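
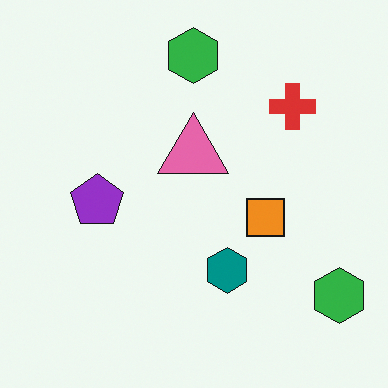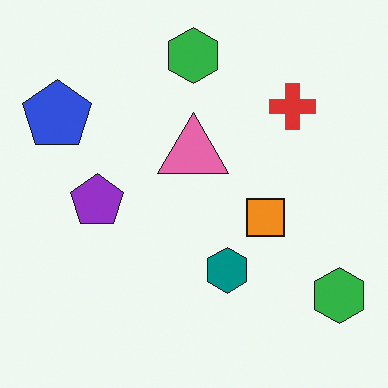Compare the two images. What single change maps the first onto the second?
The image was overlaid with an additional blue pentagon.

A blue pentagon appears in the second image that is absent from the first.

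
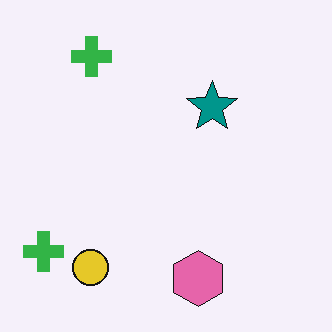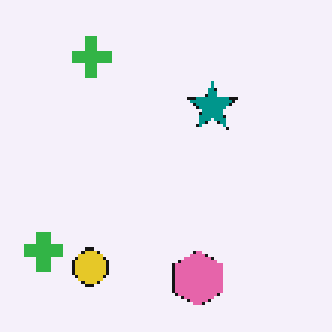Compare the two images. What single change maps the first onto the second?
The image was lightly pixelated (a mild mosaic effect).

Shapes are reduced to large square blocks; fine edges and outlines are lost — a downscale-then-upscale (mosaic) effect.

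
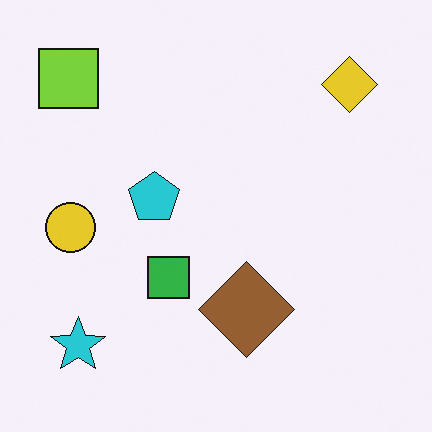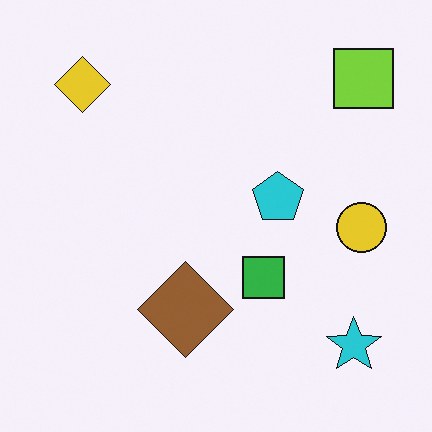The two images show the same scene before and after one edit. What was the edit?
Flipped horizontally (left ↔ right).

The lime square is in the top-left of the first image and the top-right of the second — shapes on opposite sides of the vertical midline have swapped in a mirror flip.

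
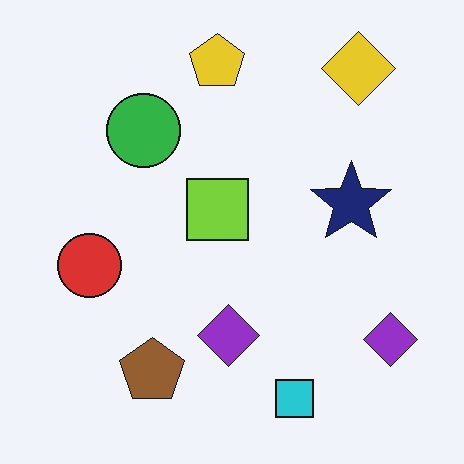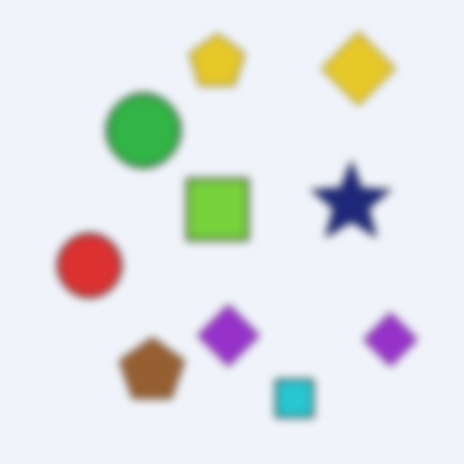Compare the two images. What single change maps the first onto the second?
The second image is the first noticeably gaussian-blurred.

Shape edges and outlines are uniformly softened across the whole image.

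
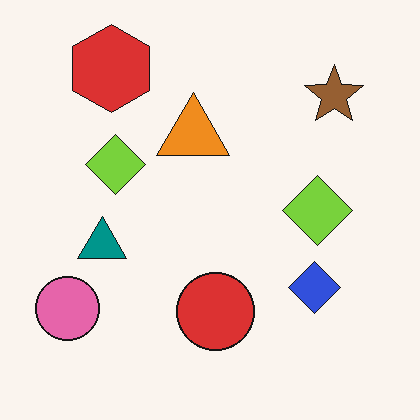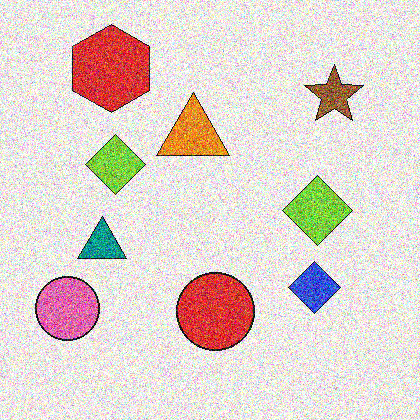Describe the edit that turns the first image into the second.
The image was degraded with strong gaussian noise.

Random speckle covers the whole image, including the flat background.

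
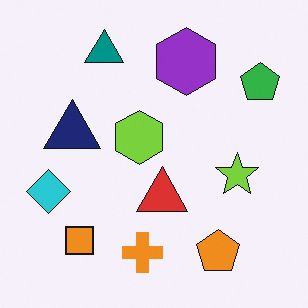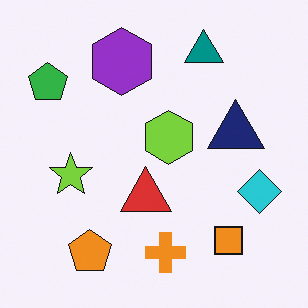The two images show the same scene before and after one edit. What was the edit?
This is the original image flipped horizontally (left ↔ right).

The cyan diamond is in the left of the first image and the right of the second — shapes on opposite sides of the vertical midline have swapped in a mirror flip.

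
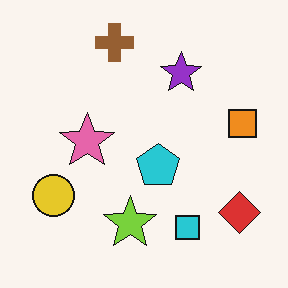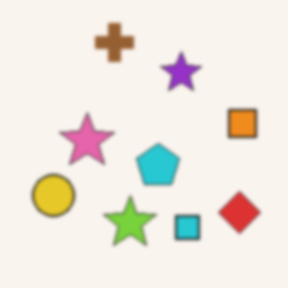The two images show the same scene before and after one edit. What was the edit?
This is the original image slightly softened.

Shape edges and outlines are uniformly softened across the whole image.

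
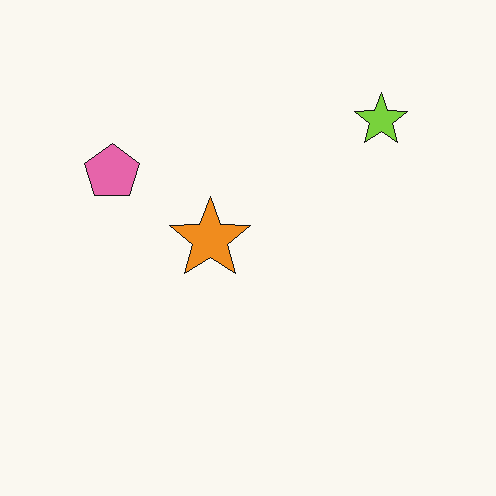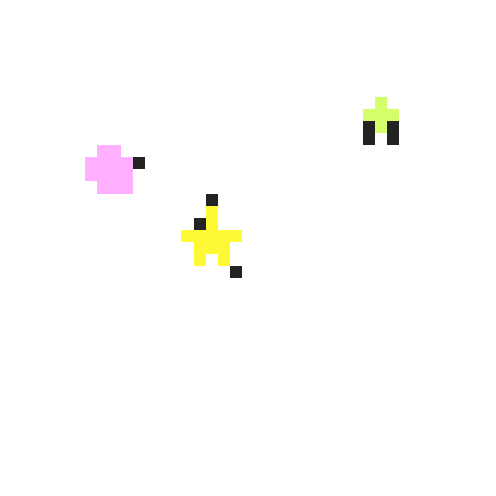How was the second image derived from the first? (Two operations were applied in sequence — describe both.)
Coarsely pixelated, then substantially brightened.

Shapes are reduced to large square blocks; fine edges and outlines are lost — a downscale-then-upscale (mosaic) effect. Every pixel — background and shapes alike — is uniformly brightened.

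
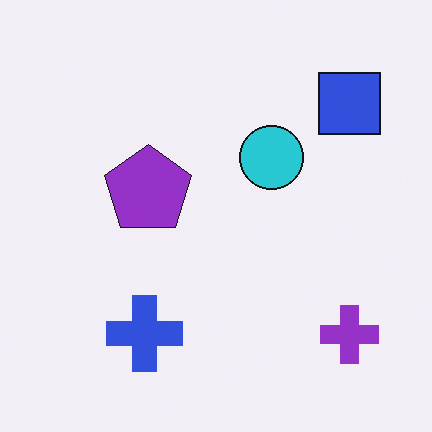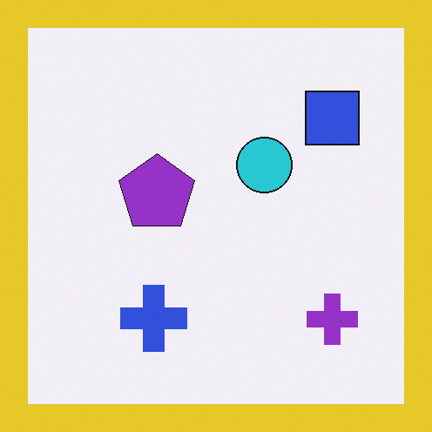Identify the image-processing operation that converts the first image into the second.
The image was framed with a yellow border.

A solid yellow frame runs around the edge of the second image, with the content slightly shrunk inside it.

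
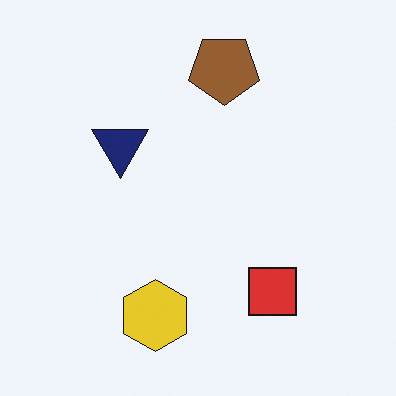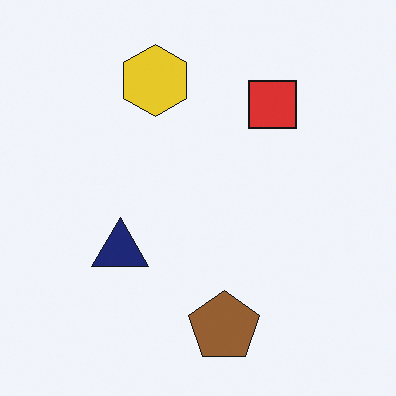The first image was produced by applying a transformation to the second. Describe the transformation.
Flipped vertically (top ↔ bottom).

The brown pentagon is in the bottom of the second image and the top of the first — shapes on opposite sides of the horizontal midline have swapped in a mirror flip.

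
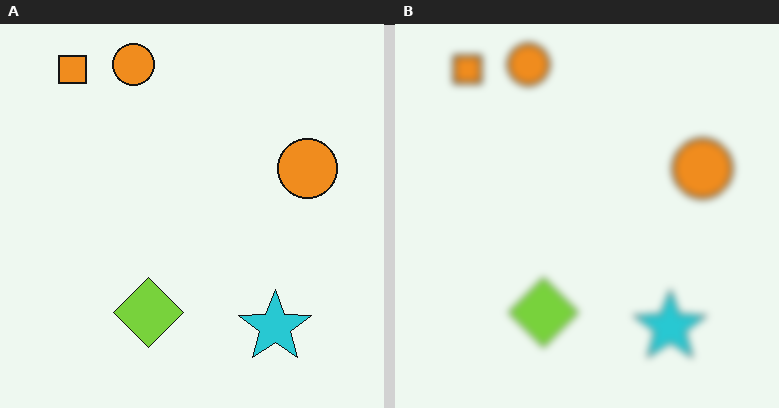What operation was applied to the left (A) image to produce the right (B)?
This is the original image noticeably gaussian-blurred.

Shape edges and outlines are uniformly softened across the whole image.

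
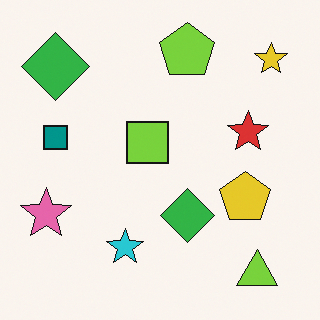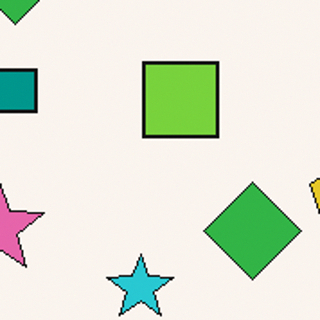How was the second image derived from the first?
The image was cropped tightly and scaled back up.

The visible shapes are larger and the field of view is narrower; shapes near the original edges may be partly or wholly outside the frame — a crop-and-rescale.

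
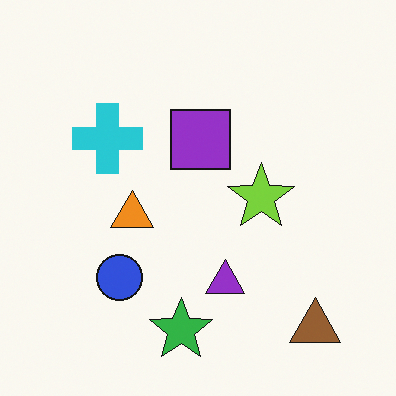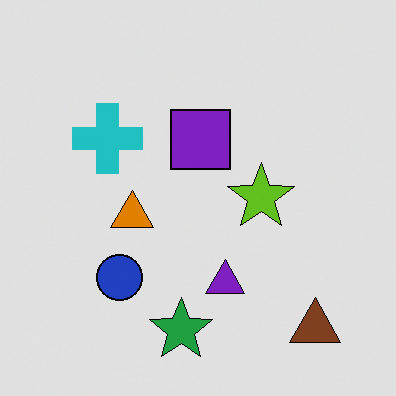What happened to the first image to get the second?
This is the original image posterized to a reduced palette.

Each flat color has snapped to a coarser quantized level — most visibly, the near-white background has dropped to a flat grey.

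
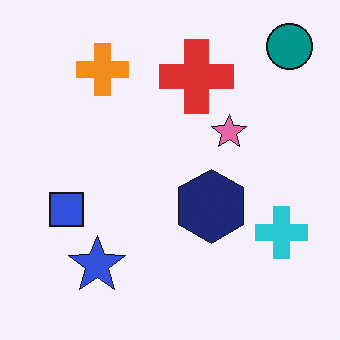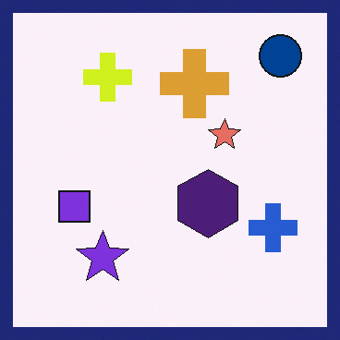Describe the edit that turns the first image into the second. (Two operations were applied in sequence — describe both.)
Hue-shifted slightly, then framed with a navy border.

Every shape's color has rotated by the same amount around the hue wheel — a uniform hue shift. A solid navy frame runs around the edge of the second image, with the content slightly shrunk inside it.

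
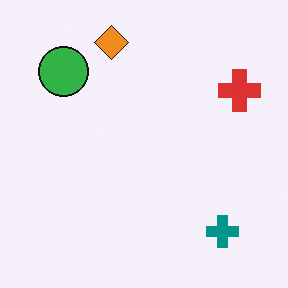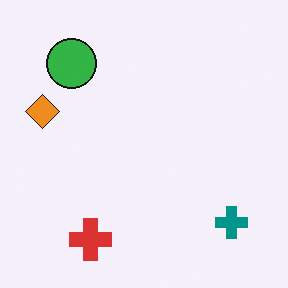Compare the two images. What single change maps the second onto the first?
The first image is the second transposed (reflected across the top-left ↔ bottom-right diagonal).

Shapes have swapped their row and column positions — what was in the top-right is now in the bottom-left — a diagonal reflection.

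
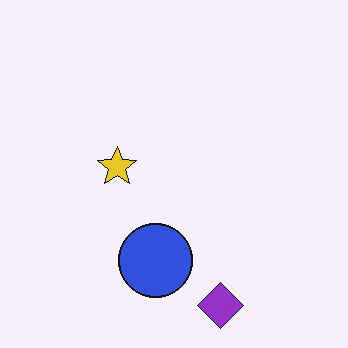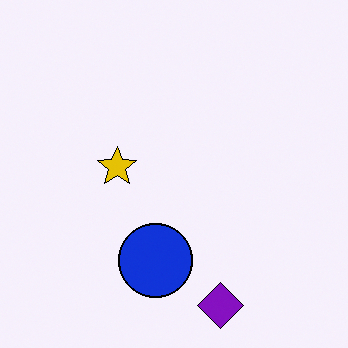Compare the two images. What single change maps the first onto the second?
The transformation is: given slightly increased contrast.

Tones are pushed away from mid-grey across the whole image — a global contrast change.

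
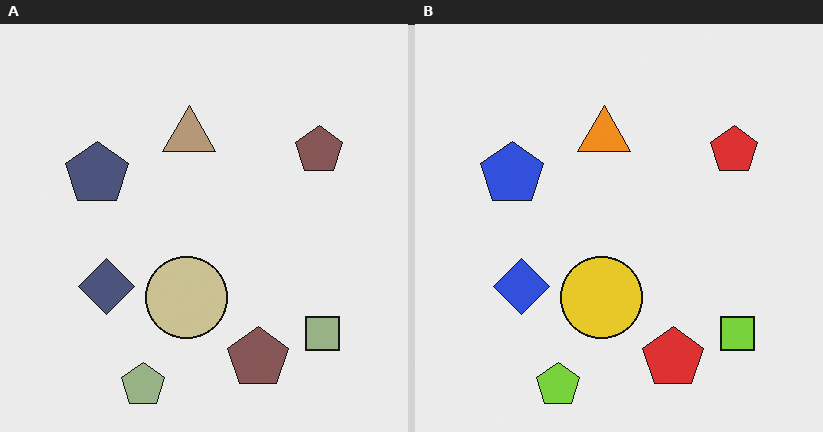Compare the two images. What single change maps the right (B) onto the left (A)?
It was heavily desaturated.

All colors are more muted and greyish — a global saturation change.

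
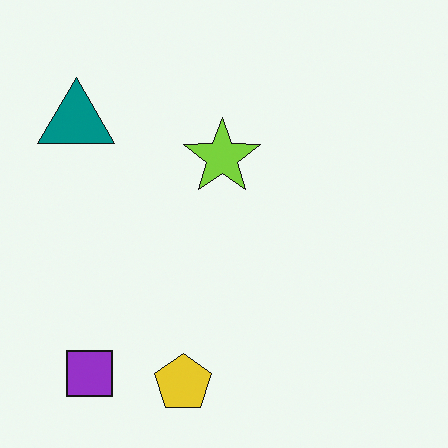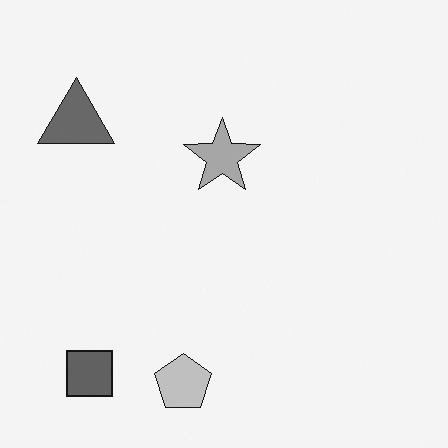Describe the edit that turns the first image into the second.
It was converted to grayscale.

All color is removed — every shape is now a shade of grey.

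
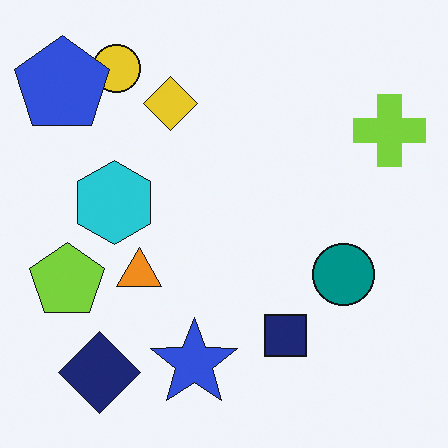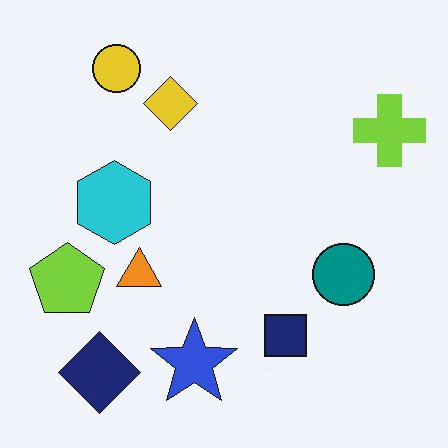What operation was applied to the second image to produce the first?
The image was overlaid with an additional blue pentagon.

A blue pentagon appears in the first image that is absent from the second.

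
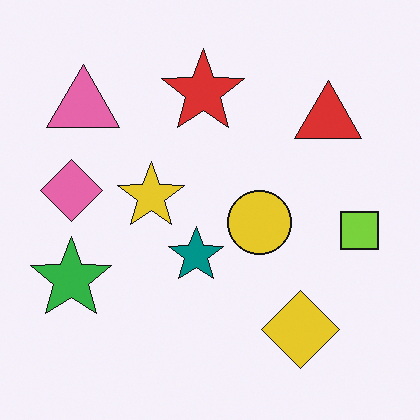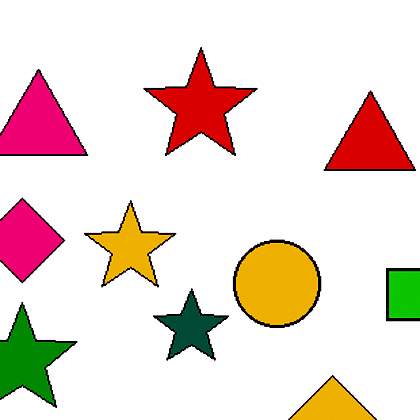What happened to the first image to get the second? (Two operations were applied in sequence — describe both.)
The second image is the first cropped to a modestly smaller region and rescaled, then given much higher contrast.

The visible shapes are larger and the field of view is narrower; shapes near the original edges may be partly or wholly outside the frame — a crop-and-rescale. Tones are pushed away from mid-grey across the whole image — a global contrast change.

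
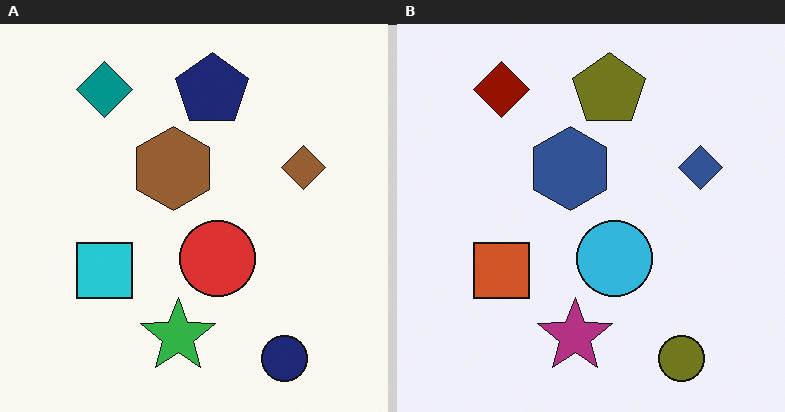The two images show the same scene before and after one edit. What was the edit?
Hue-shifted through roughly half the color wheel.

Every shape's color has rotated by the same amount around the hue wheel — a uniform hue shift.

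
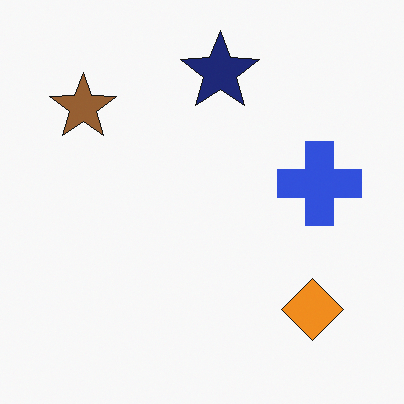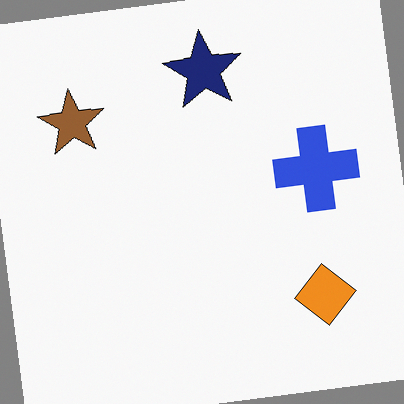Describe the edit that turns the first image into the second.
This is the original image rotated counter-clockwise by a slight angle.

Every shape is tilted by the same angle and the image corners show triangular fill wedges — a whole-image rotation by a non-right angle.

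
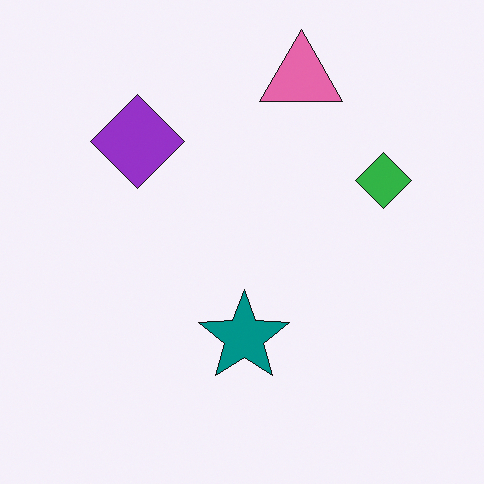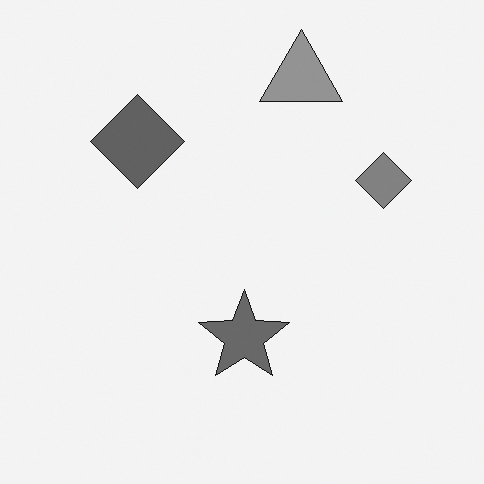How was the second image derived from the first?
The transformation is: converted to grayscale.

All color is removed — every shape is now a shade of grey.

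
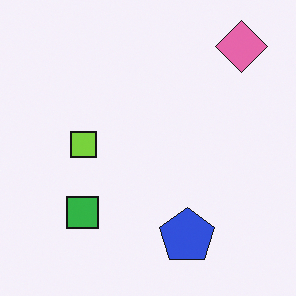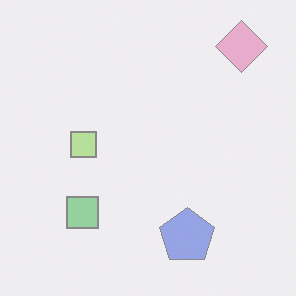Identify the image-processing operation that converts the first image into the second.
This is the original image given much lower contrast.

Tones are pushed toward mid-grey across the whole image — a global contrast change.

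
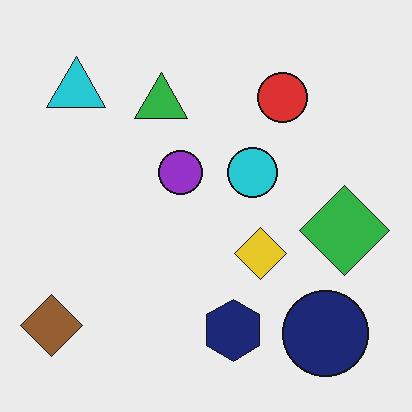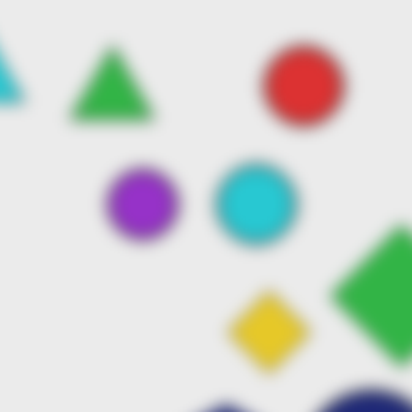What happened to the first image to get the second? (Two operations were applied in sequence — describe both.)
The image was heavily blurred, then cropped slightly and scaled back up.

Shape edges and outlines are uniformly softened across the whole image. The visible shapes are larger and the field of view is narrower; shapes near the original edges may be partly or wholly outside the frame — a crop-and-rescale.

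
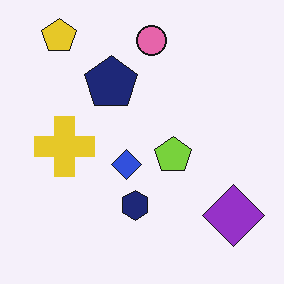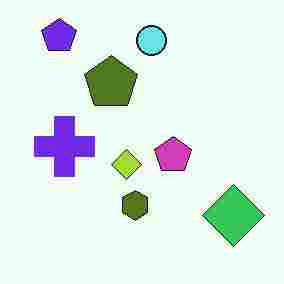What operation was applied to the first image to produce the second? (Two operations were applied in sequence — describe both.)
This is the original image hue-shifted through roughly half the color wheel, then heavily JPEG-compressed with obvious blocking artifacts.

Every shape's color has rotated by the same amount around the hue wheel — a uniform hue shift. Blocky 8×8 compression artifacts appear around shape edges and the flat background shows ringing — characteristic JPEG degradation.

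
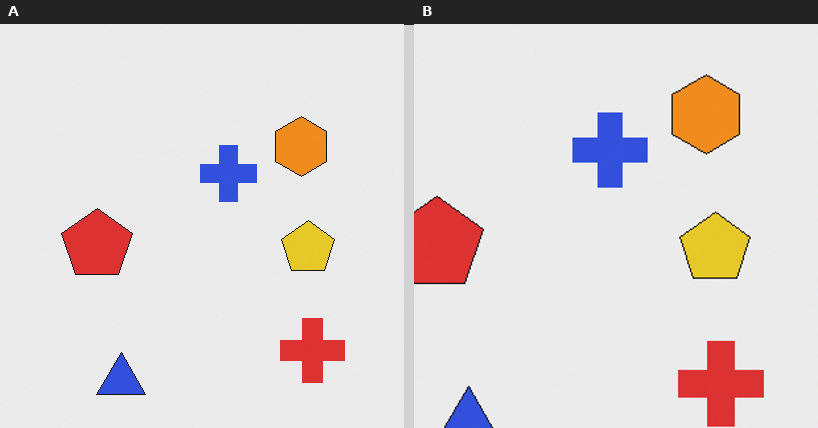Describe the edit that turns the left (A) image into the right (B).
The right (B) image is the left (A) cropped to a modestly smaller region and rescaled.

The visible shapes are larger and the field of view is narrower; shapes near the original edges may be partly or wholly outside the frame — a crop-and-rescale.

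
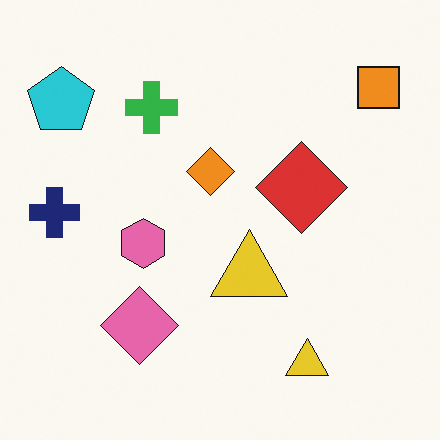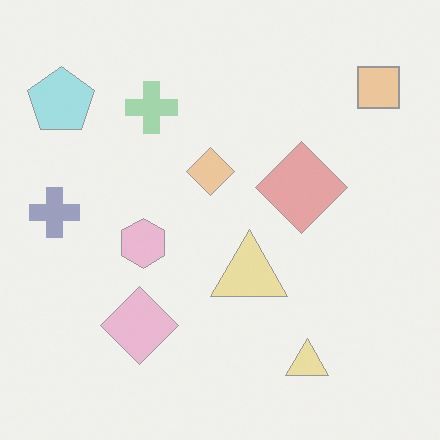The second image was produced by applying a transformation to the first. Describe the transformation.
The second image is the first washed out (contrast reduced).

Tones are pushed toward mid-grey across the whole image — a global contrast change.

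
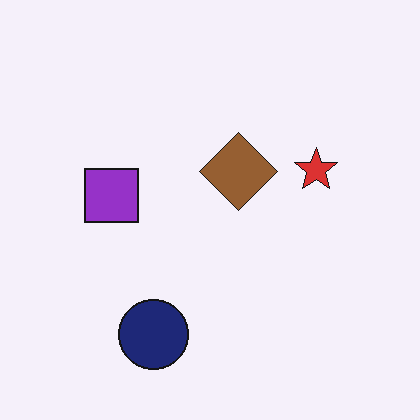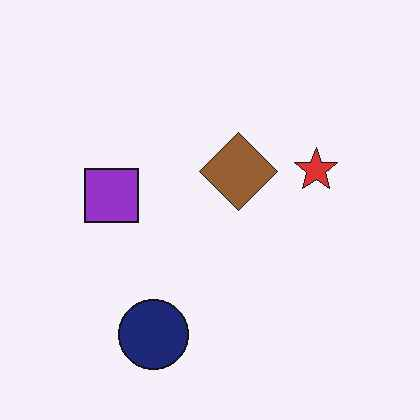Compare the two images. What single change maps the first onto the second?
The image was given moderate JPEG compression.

Blocky 8×8 compression artifacts appear around shape edges and the flat background shows ringing — characteristic JPEG degradation.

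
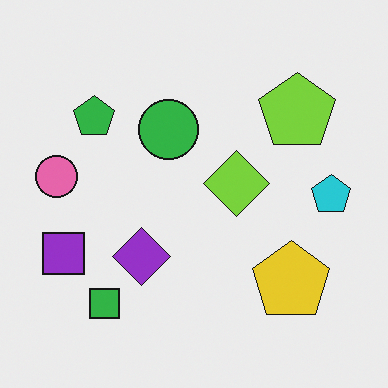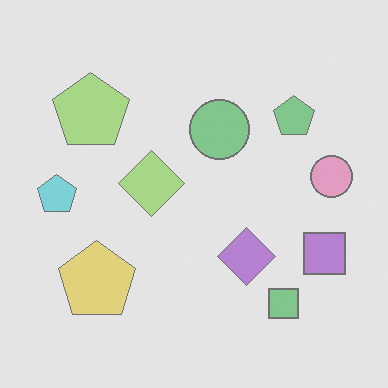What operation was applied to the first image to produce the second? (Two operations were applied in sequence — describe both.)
This is the original image flipped horizontally (left ↔ right), then given much lower contrast.

The pink circle is in the left of the first image and the right of the second — shapes on opposite sides of the vertical midline have swapped in a mirror flip. Tones are pushed toward mid-grey across the whole image — a global contrast change.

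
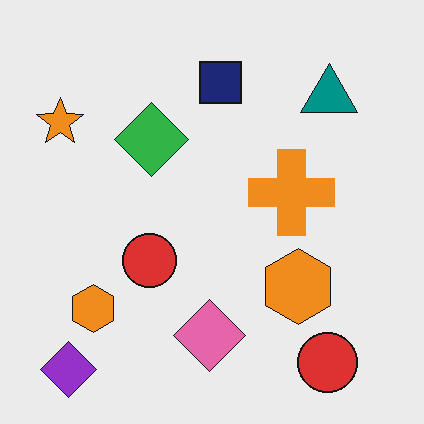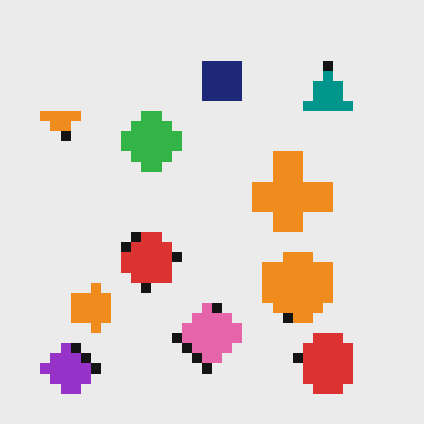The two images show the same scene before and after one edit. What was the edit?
It was heavily pixelated into large blocks.

Shapes are reduced to large square blocks; fine edges and outlines are lost — a downscale-then-upscale (mosaic) effect.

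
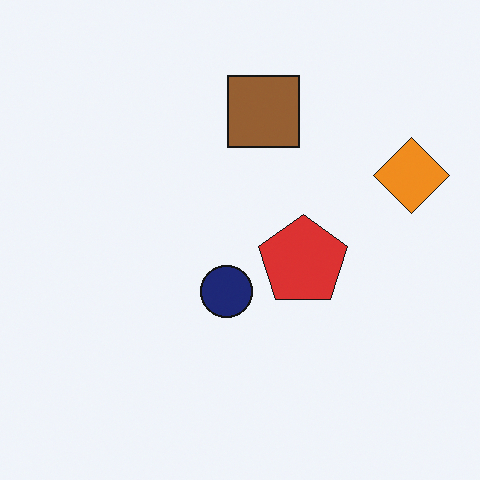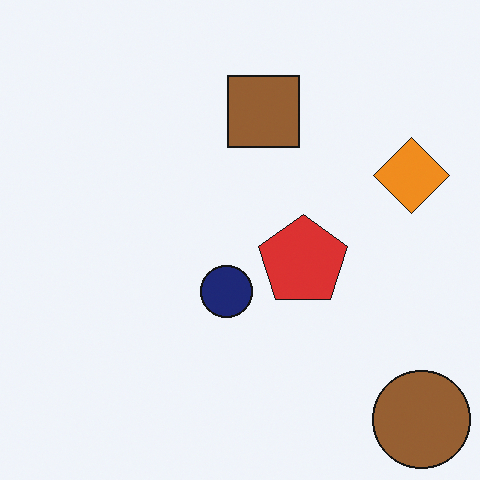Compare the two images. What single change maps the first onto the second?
The image was overlaid with an additional brown circle.

A brown circle appears in the second image that is absent from the first.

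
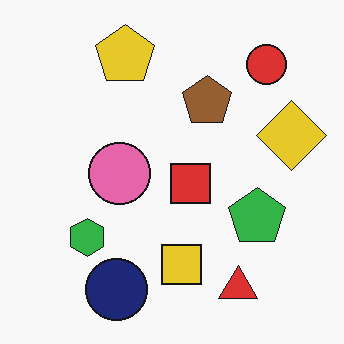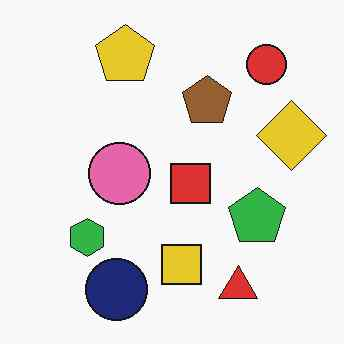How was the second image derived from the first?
The second image is the first JPEG-compressed with visible artifacts.

Blocky 8×8 compression artifacts appear around shape edges and the flat background shows ringing — characteristic JPEG degradation.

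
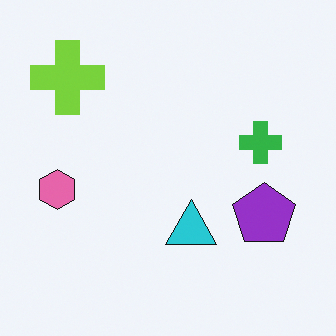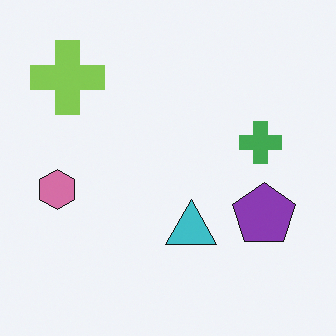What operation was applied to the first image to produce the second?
Slightly desaturated.

All colors are more muted and greyish — a global saturation change.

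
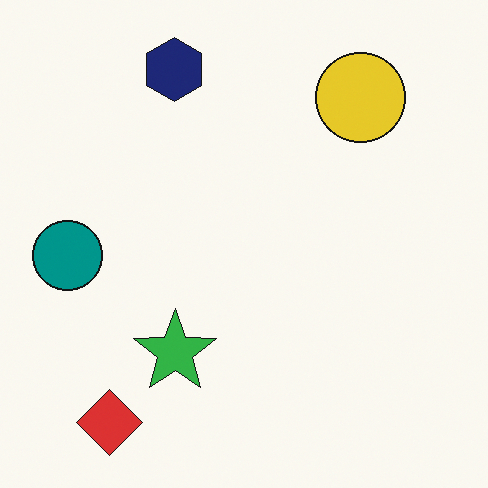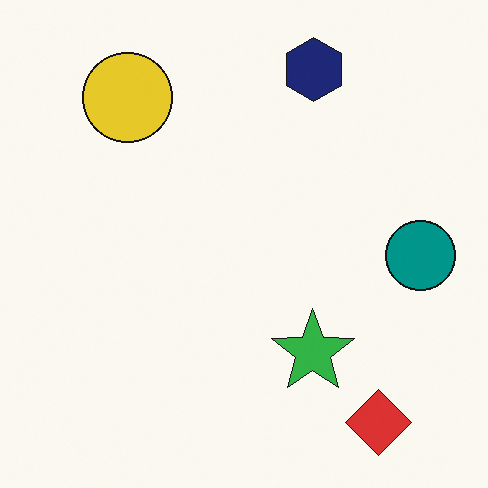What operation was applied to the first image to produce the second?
It was flipped horizontally (left ↔ right).

The teal circle is in the left of the first image and the right of the second — shapes on opposite sides of the vertical midline have swapped in a mirror flip.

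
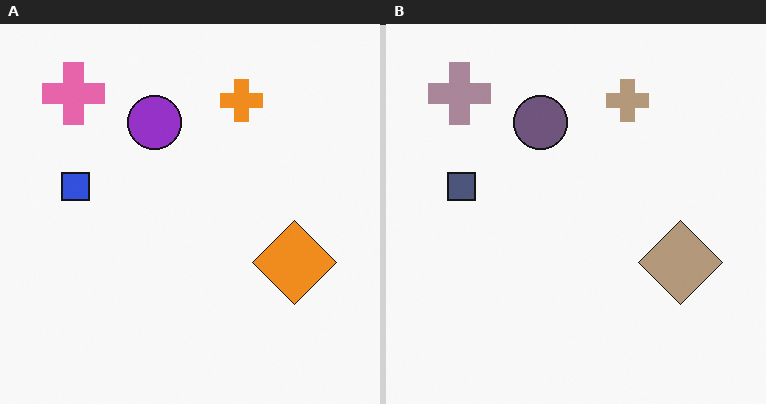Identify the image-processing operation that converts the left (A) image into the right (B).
It was made much more muted (saturation change).

All colors are more muted and greyish — a global saturation change.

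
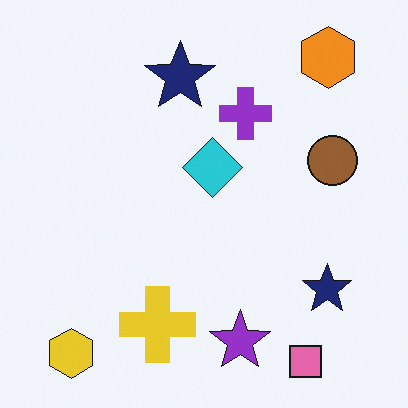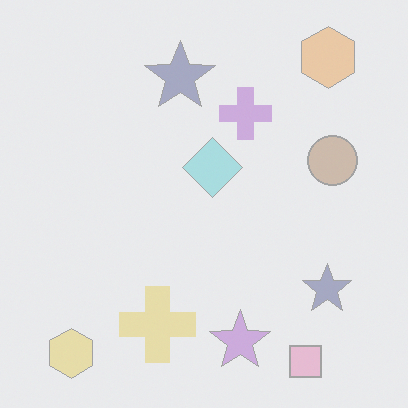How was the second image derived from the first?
Washed out (contrast reduced).

Tones are pushed toward mid-grey across the whole image — a global contrast change.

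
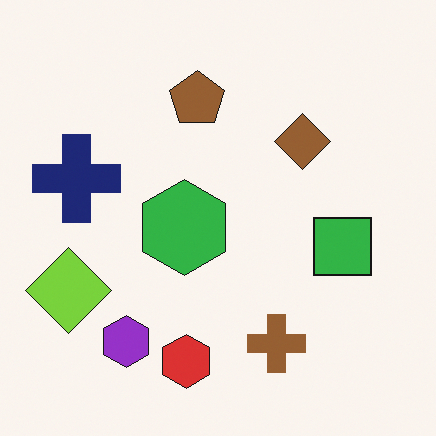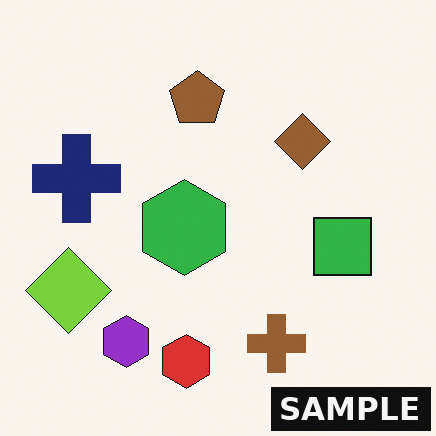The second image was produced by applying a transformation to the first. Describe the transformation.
The image was watermarked with the text "SAMPLE" in the lower-right corner.

A dark label reading "SAMPLE" appears in the lower-right corner.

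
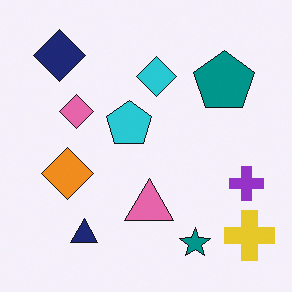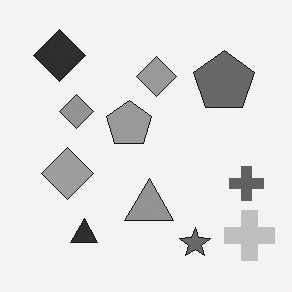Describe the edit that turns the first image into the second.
Converted to grayscale.

All color is removed — every shape is now a shade of grey.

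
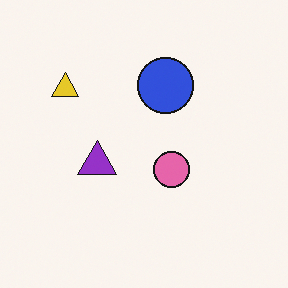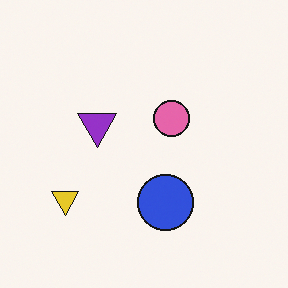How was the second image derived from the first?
This is the original image flipped vertically (top ↔ bottom).

The blue circle is in the top of the first image and the bottom of the second — shapes on opposite sides of the horizontal midline have swapped in a mirror flip.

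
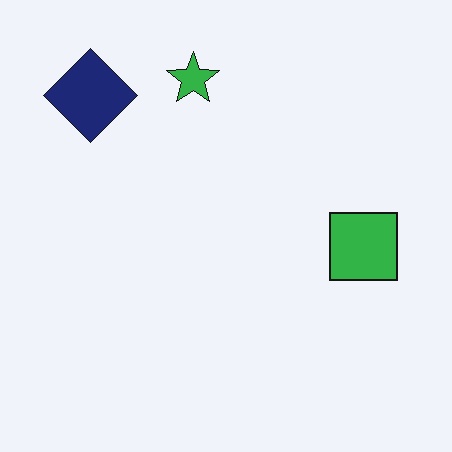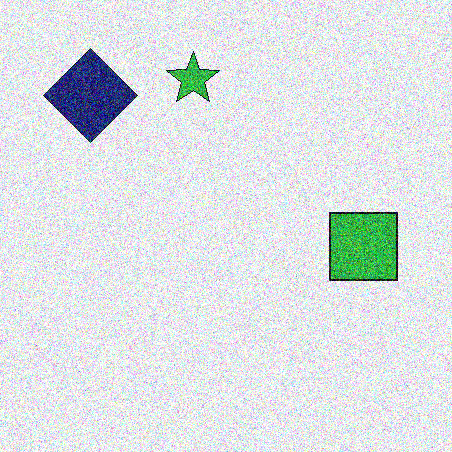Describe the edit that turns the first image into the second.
The transformation is: degraded with heavy additive noise.

Random speckle covers the whole image, including the flat background.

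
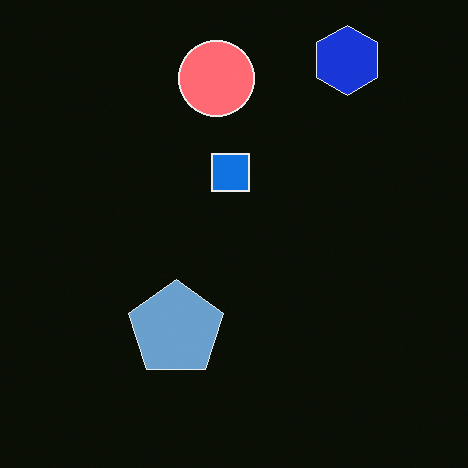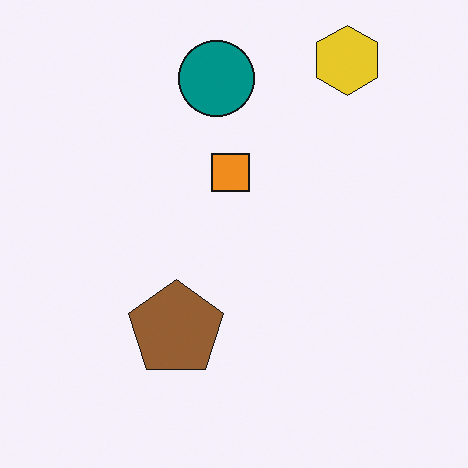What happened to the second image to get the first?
The transformation is: color-inverted (negative).

The light background has become dark and every shape's color is its complement — a photographic negative.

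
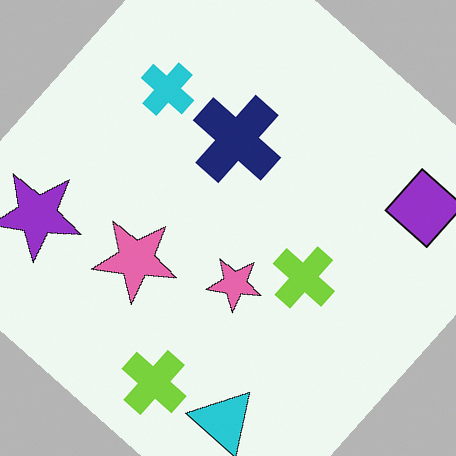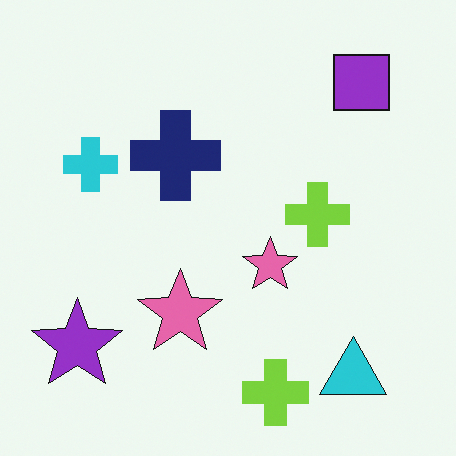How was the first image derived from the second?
The image was rotated clockwise by a large amount — several tens of degrees.

Every shape is tilted by the same angle and the image corners show triangular fill wedges — a whole-image rotation by a non-right angle.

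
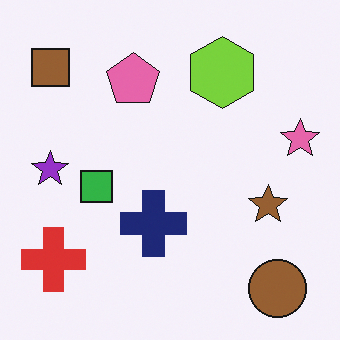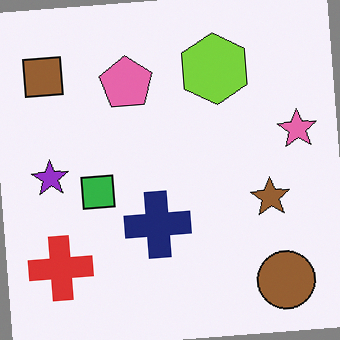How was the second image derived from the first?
It was rotated counter-clockwise by a slight angle.

Every shape is tilted by the same angle and the image corners show triangular fill wedges — a whole-image rotation by a non-right angle.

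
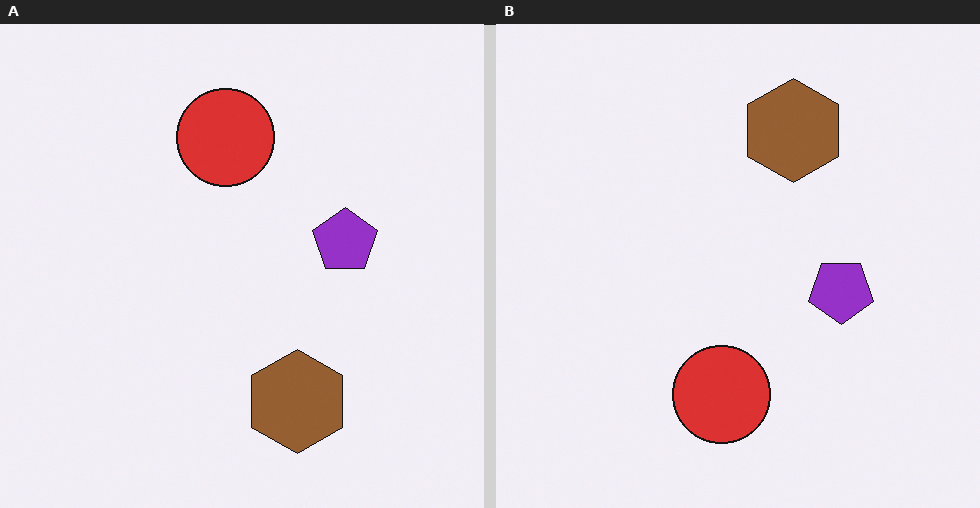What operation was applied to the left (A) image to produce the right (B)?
Flipped vertically (top ↔ bottom).

The brown hexagon is in the bottom of the left (A) image and the top of the right (B) — shapes on opposite sides of the horizontal midline have swapped in a mirror flip.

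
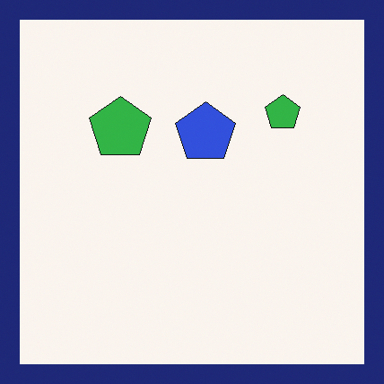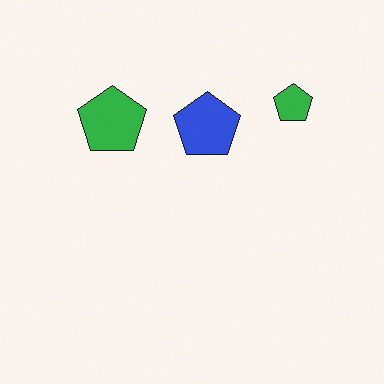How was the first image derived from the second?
This is the original image framed with a navy border.

A solid navy frame runs around the edge of the first image, with the content slightly shrunk inside it.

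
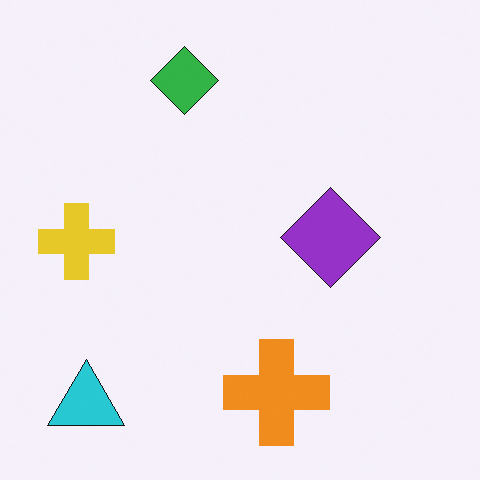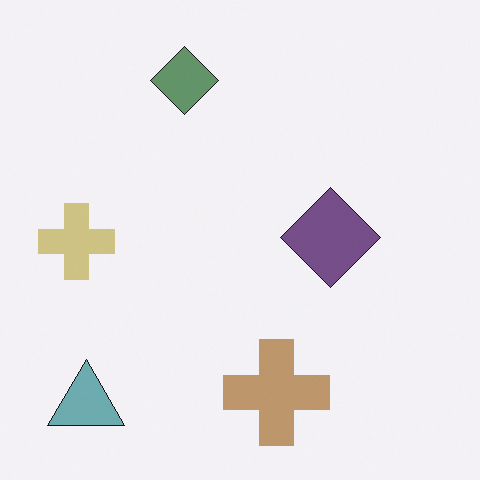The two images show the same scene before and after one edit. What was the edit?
The second image is the first made much more muted (saturation change).

All colors are more muted and greyish — a global saturation change.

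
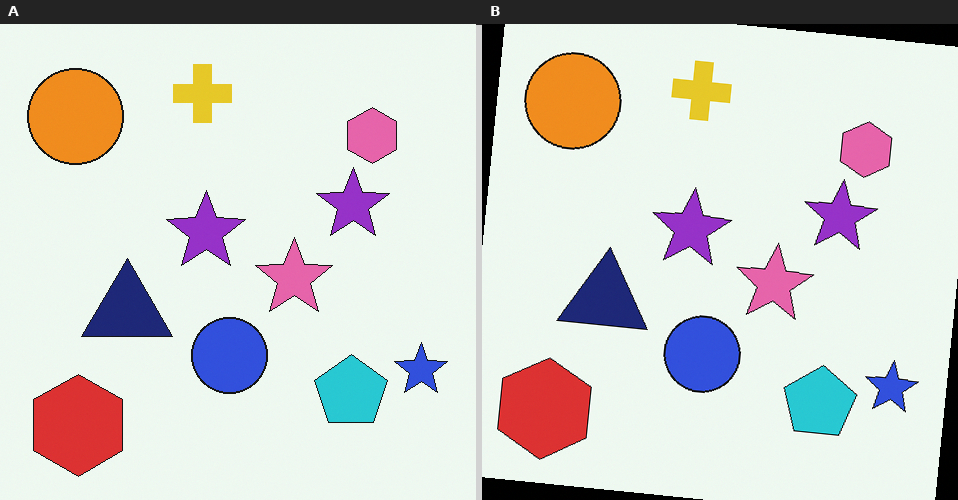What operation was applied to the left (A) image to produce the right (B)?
It was rotated clockwise by a small amount.

Every shape is tilted by the same angle and the image corners show triangular fill wedges — a whole-image rotation by a non-right angle.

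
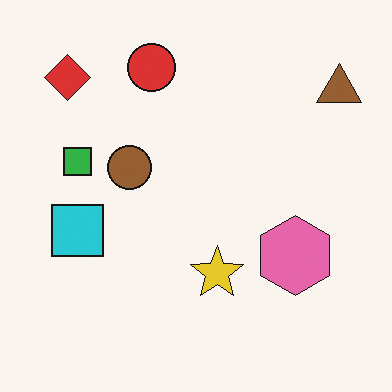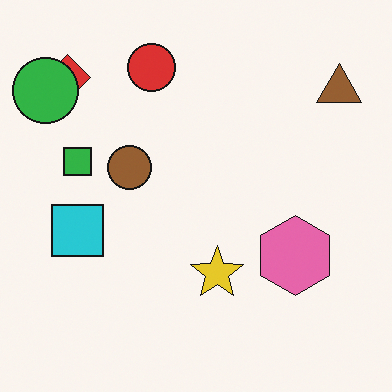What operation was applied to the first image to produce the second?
It was overlaid with an additional green circle.

A green circle appears in the second image that is absent from the first.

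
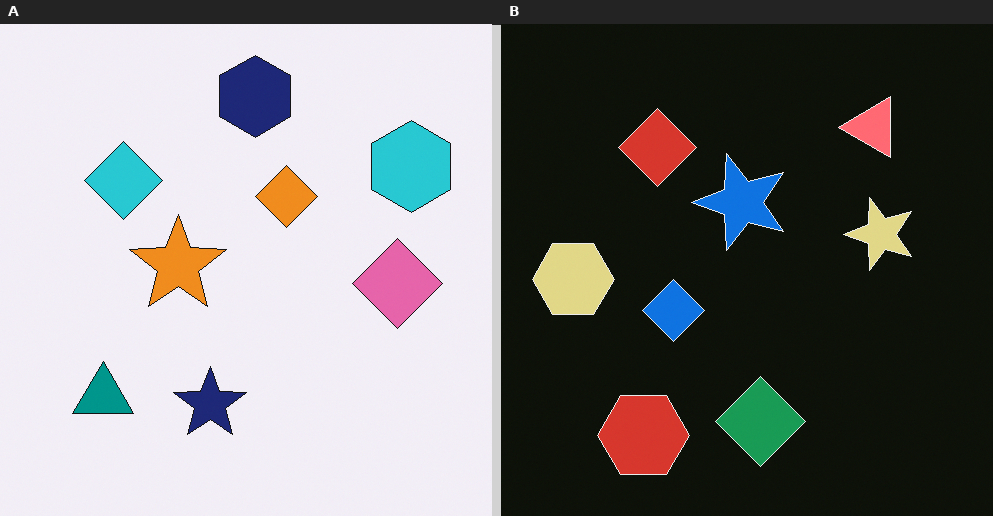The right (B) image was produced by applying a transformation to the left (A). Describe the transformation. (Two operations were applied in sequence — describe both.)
The transformation is: color-inverted (negative), then transposed (reflected across the top-left ↔ bottom-right diagonal).

The light background has become dark and every shape's color is its complement — a photographic negative. Shapes have swapped their row and column positions — what was in the top-right is now in the bottom-left — a diagonal reflection.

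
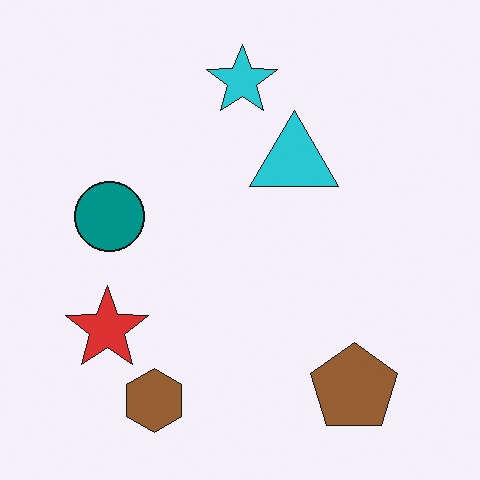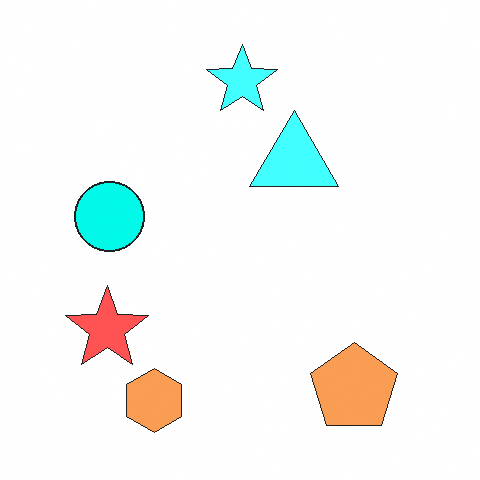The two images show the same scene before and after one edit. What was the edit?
The second image is the first substantially brightened.

Every pixel — background and shapes alike — is uniformly brightened.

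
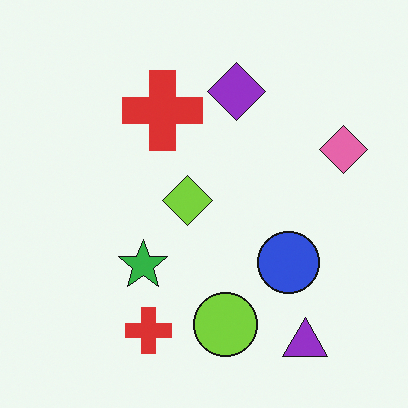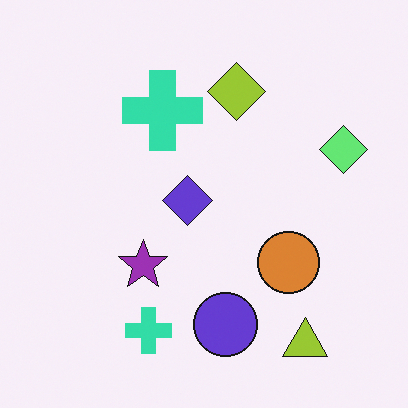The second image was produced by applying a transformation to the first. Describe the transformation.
It was hue-shifted through roughly half the color wheel.

Every shape's color has rotated by the same amount around the hue wheel — a uniform hue shift.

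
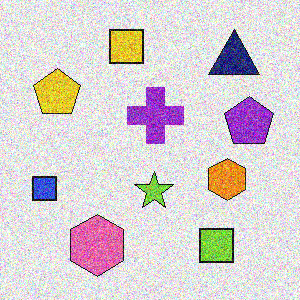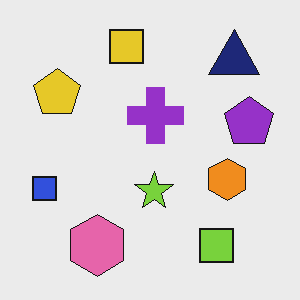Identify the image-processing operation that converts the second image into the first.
The image was degraded with a thick layer of grain.

Random speckle covers the whole image, including the flat background.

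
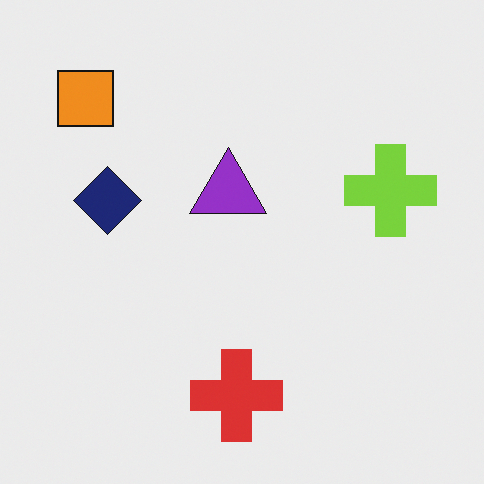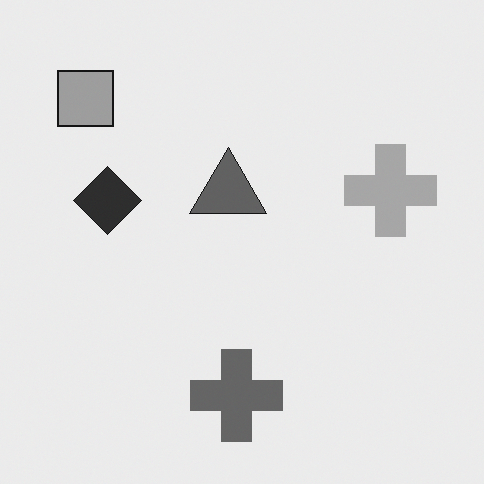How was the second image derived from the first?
This is the original image converted to grayscale.

All color is removed — every shape is now a shade of grey.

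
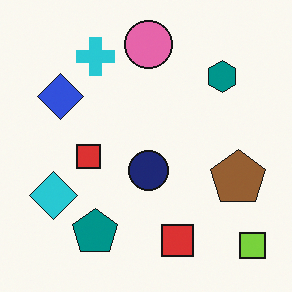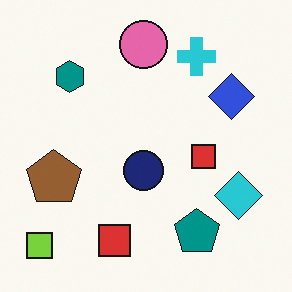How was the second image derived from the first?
Flipped horizontally (left ↔ right).

The lime square is in the bottom-right of the first image and the bottom-left of the second — shapes on opposite sides of the vertical midline have swapped in a mirror flip.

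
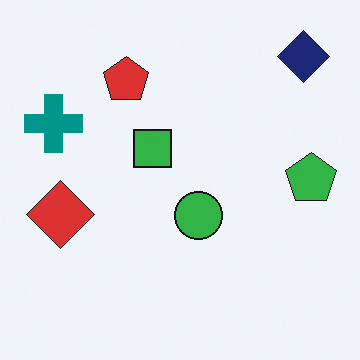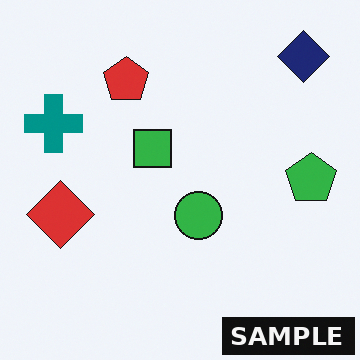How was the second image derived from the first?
The image was watermarked with the text "SAMPLE" in the lower-right corner.

A dark label reading "SAMPLE" appears in the lower-right corner.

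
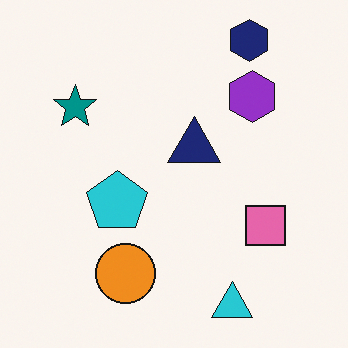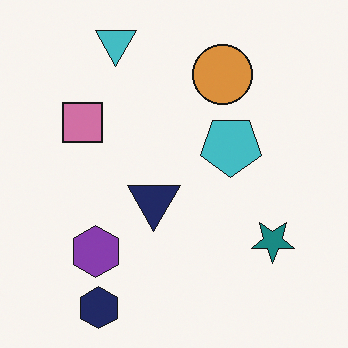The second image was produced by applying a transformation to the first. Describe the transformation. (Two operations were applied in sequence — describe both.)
The second image is the first rotated 180°, then slightly desaturated.

The navy hexagon sits in the top-right of the first image and the bottom-left of the second — consistent with a whole-image 180° rotation. All colors are more muted and greyish — a global saturation change.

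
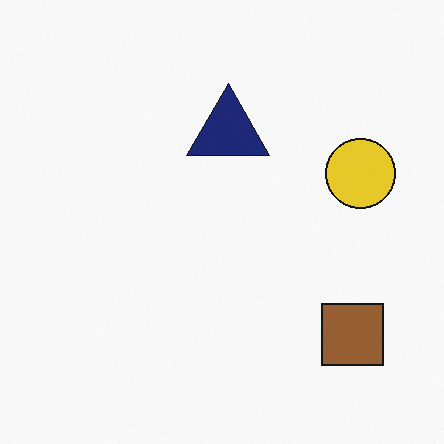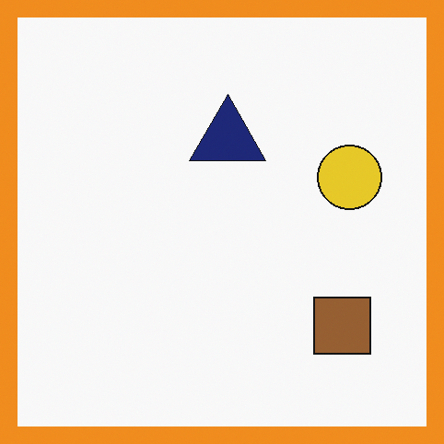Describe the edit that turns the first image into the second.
This is the original image framed with a orange border.

A solid orange frame runs around the edge of the second image, with the content slightly shrunk inside it.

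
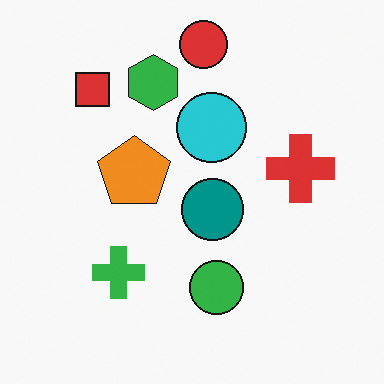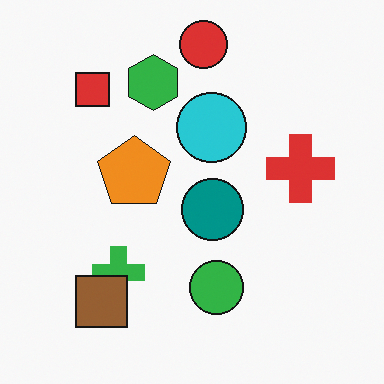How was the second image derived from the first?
The second image is the first overlaid with an additional brown square.

A brown square appears in the second image that is absent from the first.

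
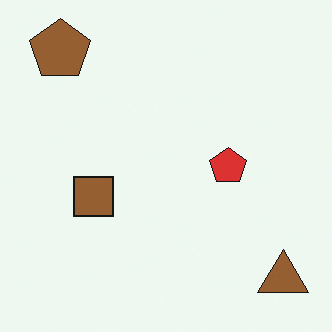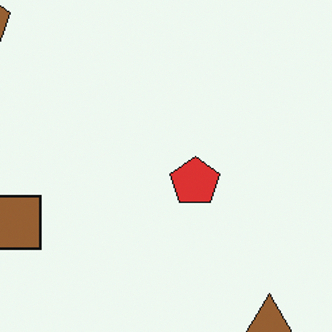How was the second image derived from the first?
The second image is the first cropped slightly and scaled back up.

The visible shapes are larger and the field of view is narrower; shapes near the original edges may be partly or wholly outside the frame — a crop-and-rescale.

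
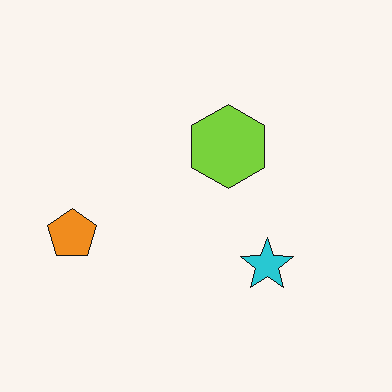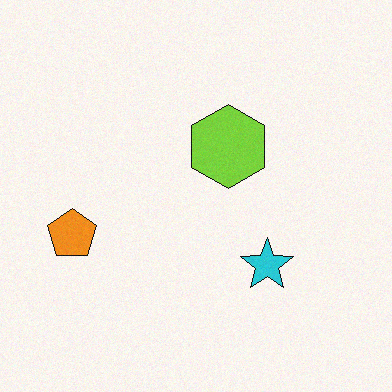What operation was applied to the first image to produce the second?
It was degraded with a light layer of grain.

Random speckle covers the whole image, including the flat background.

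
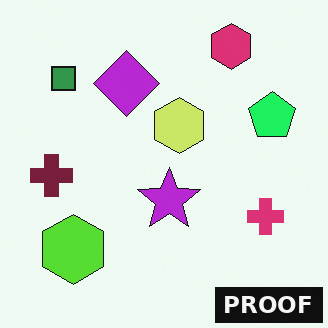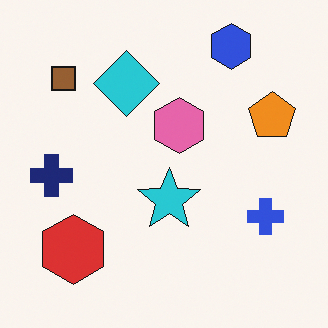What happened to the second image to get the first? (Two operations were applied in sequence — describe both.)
The first image is the second hue-shifted noticeably, then watermarked with the text "PROOF" in the lower-right corner.

Every shape's color has rotated by the same amount around the hue wheel — a uniform hue shift. A dark label reading "PROOF" appears in the lower-right corner.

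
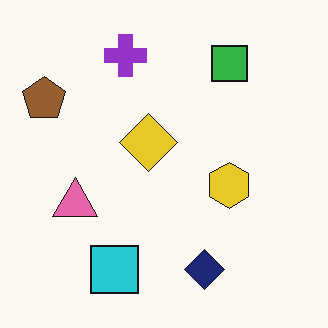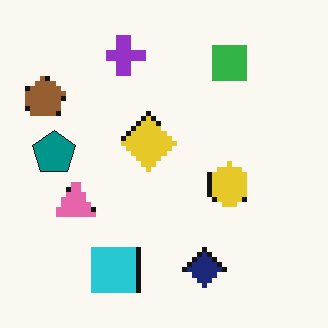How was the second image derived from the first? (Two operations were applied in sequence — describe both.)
The image was lightly pixelated (a mild mosaic effect), then overlaid with an additional teal pentagon.

Shapes are reduced to large square blocks; fine edges and outlines are lost — a downscale-then-upscale (mosaic) effect. A teal pentagon appears in the second image that is absent from the first.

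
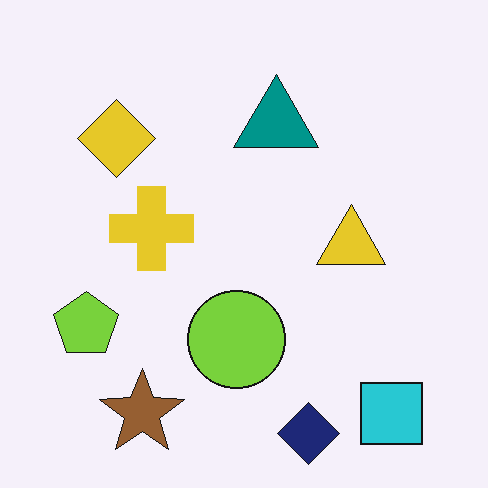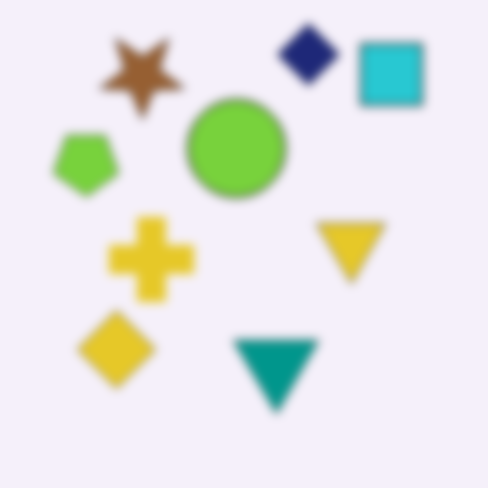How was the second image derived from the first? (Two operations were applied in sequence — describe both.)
This is the original image flipped vertically (top ↔ bottom), then strongly gaussian-blurred.

The navy diamond is in the bottom of the first image and the top of the second — shapes on opposite sides of the horizontal midline have swapped in a mirror flip. Shape edges and outlines are uniformly softened across the whole image.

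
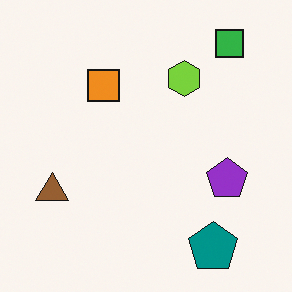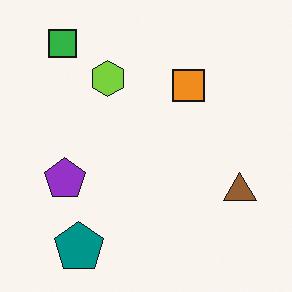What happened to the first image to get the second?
The transformation is: flipped horizontally (left ↔ right).

The brown triangle is in the left of the first image and the right of the second — shapes on opposite sides of the vertical midline have swapped in a mirror flip.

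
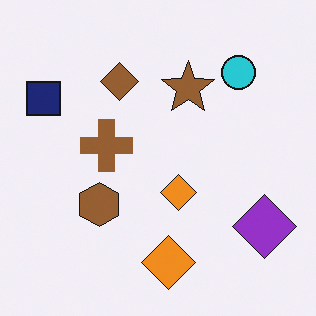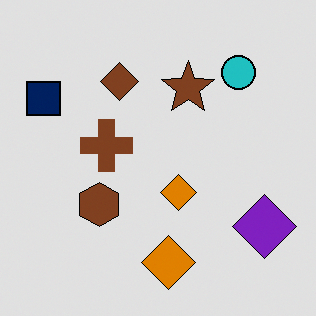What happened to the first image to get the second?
The image was posterized to a reduced palette.

Each flat color has snapped to a coarser quantized level — most visibly, the near-white background has dropped to a flat grey.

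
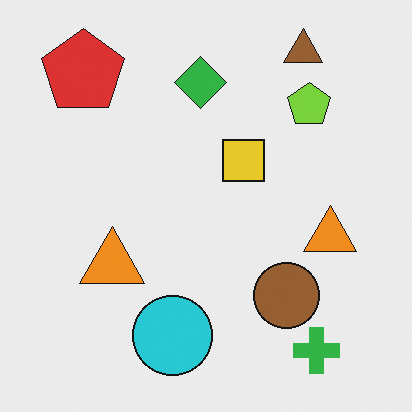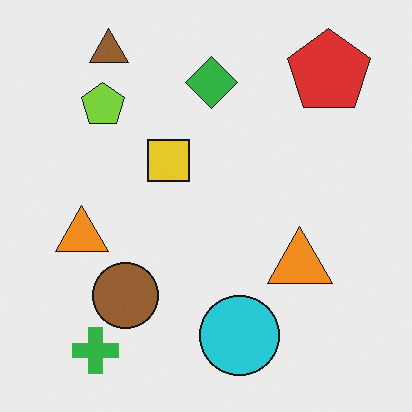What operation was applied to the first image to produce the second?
The image was flipped horizontally (left ↔ right).

The red pentagon is in the top-left of the first image and the top-right of the second — shapes on opposite sides of the vertical midline have swapped in a mirror flip.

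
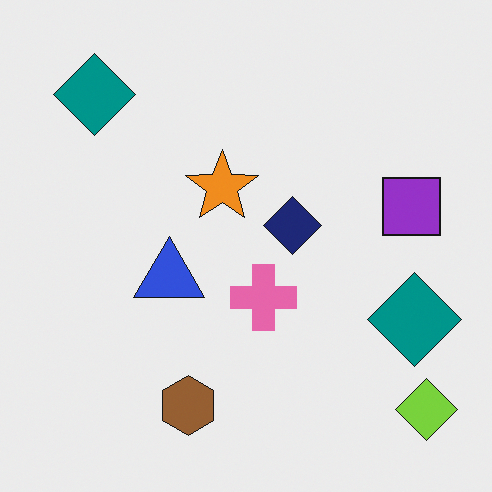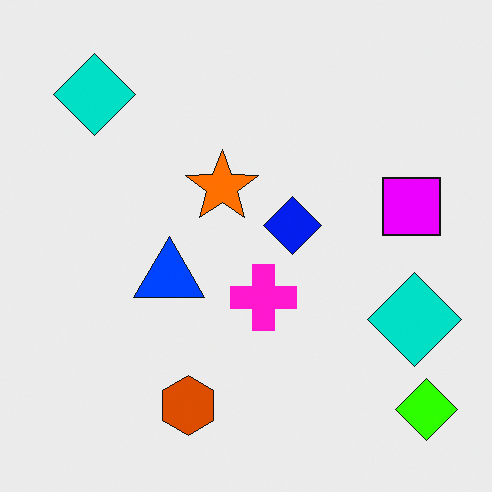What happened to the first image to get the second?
This is the original image heavily oversaturated.

All colors are more vivid — a global saturation change.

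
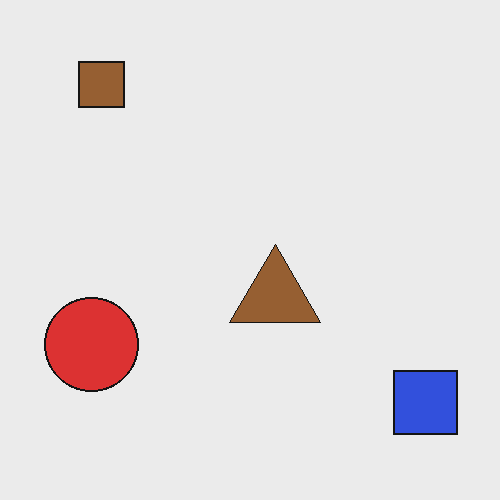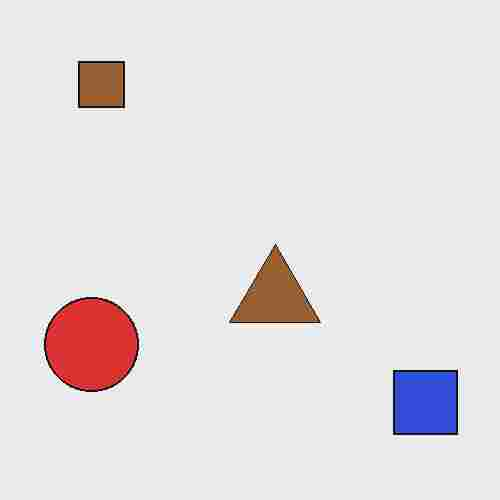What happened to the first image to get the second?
This is the original image degraded with heavy JPEG compression.

Blocky 8×8 compression artifacts appear around shape edges and the flat background shows ringing — characteristic JPEG degradation.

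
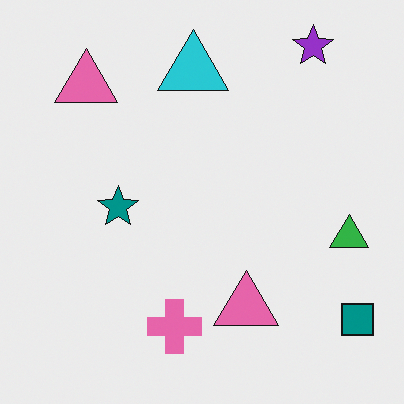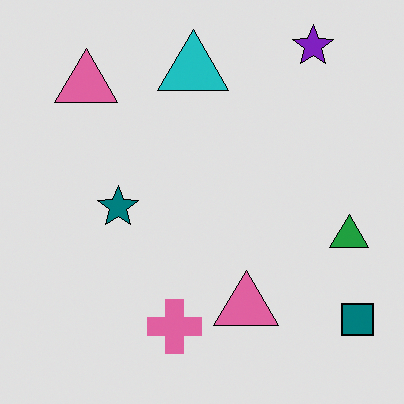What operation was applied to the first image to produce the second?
It was posterized to a reduced palette.

Each flat color has snapped to a coarser quantized level — most visibly, the near-white background has dropped to a flat grey.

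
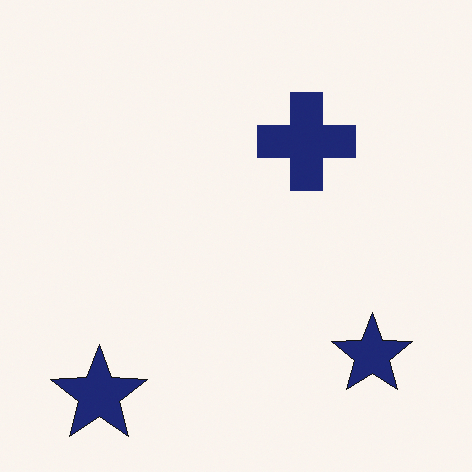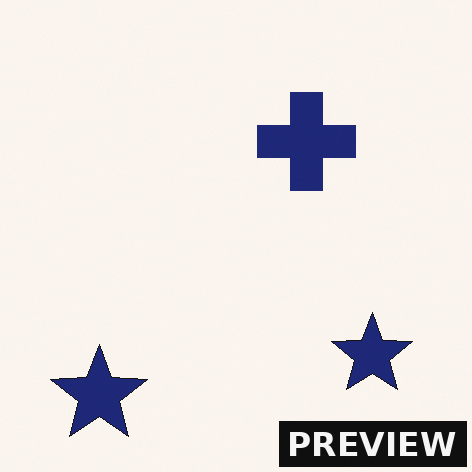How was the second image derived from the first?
It was watermarked with the text "PREVIEW" in the lower-right corner.

A dark label reading "PREVIEW" appears in the lower-right corner.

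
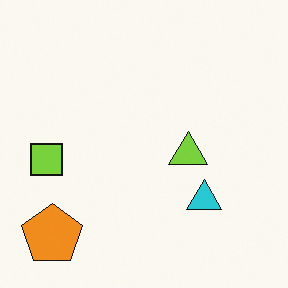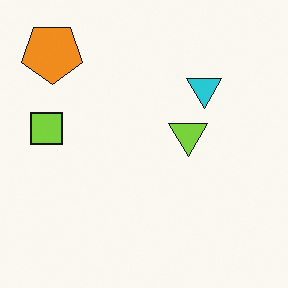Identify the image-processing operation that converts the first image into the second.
This is the original image flipped vertically (top ↔ bottom).

The orange pentagon is in the bottom-left of the first image and the top-left of the second — shapes on opposite sides of the horizontal midline have swapped in a mirror flip.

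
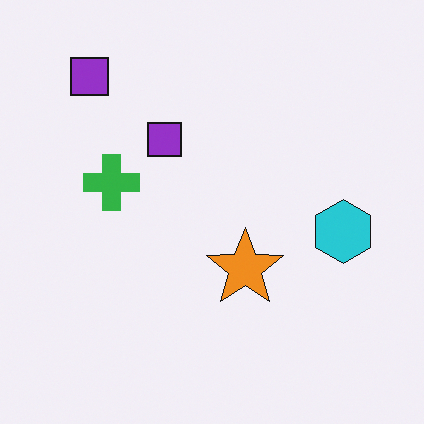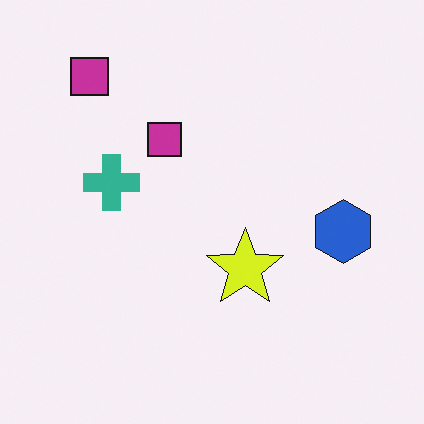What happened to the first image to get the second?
Hue-shifted slightly.

Every shape's color has rotated by the same amount around the hue wheel — a uniform hue shift.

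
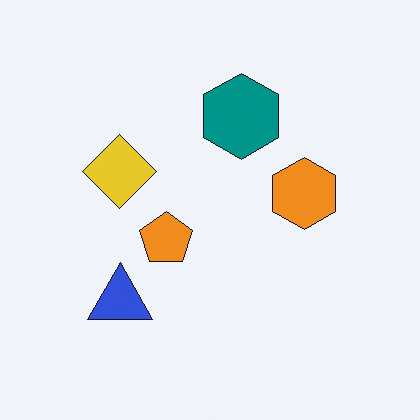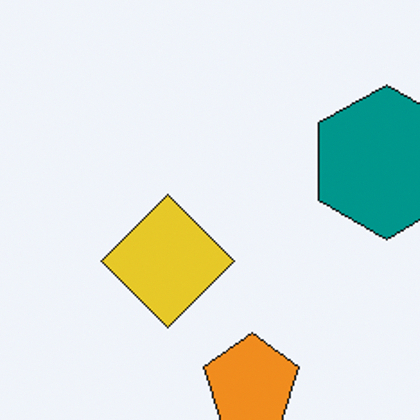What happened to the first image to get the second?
The image was cropped to a noticeably smaller region and rescaled.

The visible shapes are larger and the field of view is narrower; shapes near the original edges may be partly or wholly outside the frame — a crop-and-rescale.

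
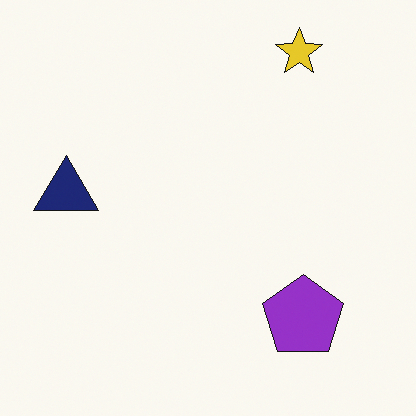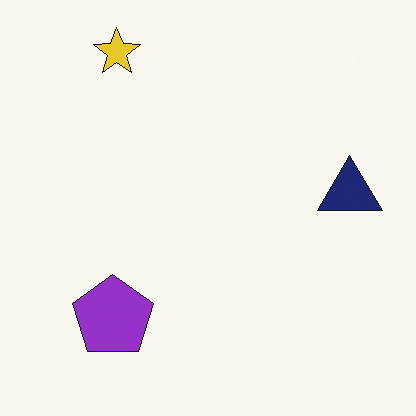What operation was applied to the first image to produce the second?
The second image is the first flipped horizontally (left ↔ right).

The navy triangle is in the left of the first image and the right of the second — shapes on opposite sides of the vertical midline have swapped in a mirror flip.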